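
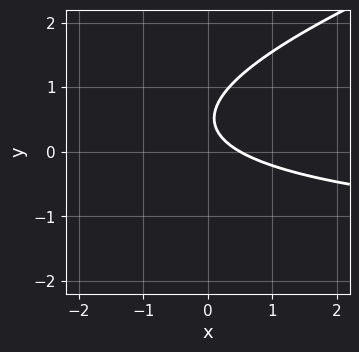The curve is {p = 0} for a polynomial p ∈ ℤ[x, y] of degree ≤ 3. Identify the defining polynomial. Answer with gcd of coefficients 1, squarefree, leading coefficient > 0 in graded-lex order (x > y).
First, the degree is 2 — the shape is more complex than any degree-1 curve.
Next, observable constraints: no y-intercept at any integer in the box.
Finally, fitting integer coefficients to these (and the overall shape) gives p.

x*y - 3*y^2 + 2*x + 3*y - 1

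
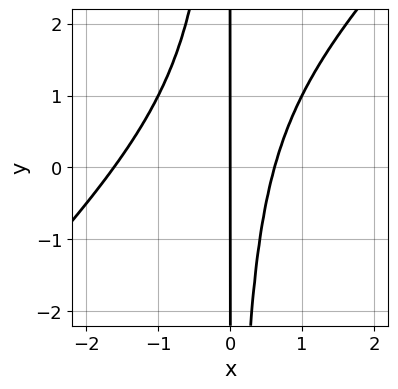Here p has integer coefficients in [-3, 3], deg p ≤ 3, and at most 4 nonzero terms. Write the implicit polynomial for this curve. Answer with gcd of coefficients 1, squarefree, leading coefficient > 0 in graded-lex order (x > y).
1. The degree is 3 — a generic line meets the curve in up to 3 points.
2. Observable constraints: it meets the x-axis at x = 0 (among the integer gridlines); the visible y-axis segment lies entirely on the curve.
3. Together with the visible shape, these determine p as stated.

x^3 - x^2*y + x^2 - x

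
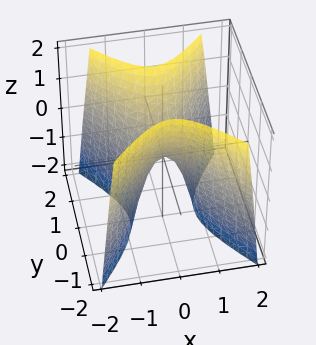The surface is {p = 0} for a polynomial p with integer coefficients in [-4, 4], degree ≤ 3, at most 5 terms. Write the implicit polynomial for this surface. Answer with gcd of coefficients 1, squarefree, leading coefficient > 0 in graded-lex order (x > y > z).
The degree is 2 — a hyperbolic paraboloid; a quadric.
Symmetries: it's symmetric under y → −y, forcing even powers of y; mirror symmetry x ↦ −x ⇒ only even powers of x.
From the axis intercepts and sections: one y-axis crossing is at y = 0; one x-axis crossing is at x = 0; it crosses the z-axis at the gridline z = 0.
These observations pin down the coefficients.

3*x^2 - 2*y^2 + z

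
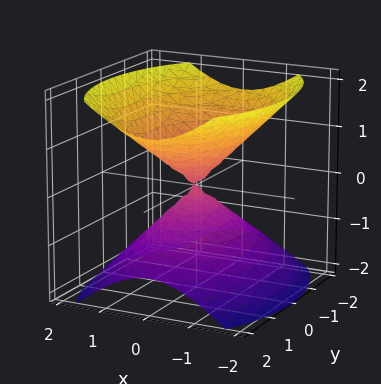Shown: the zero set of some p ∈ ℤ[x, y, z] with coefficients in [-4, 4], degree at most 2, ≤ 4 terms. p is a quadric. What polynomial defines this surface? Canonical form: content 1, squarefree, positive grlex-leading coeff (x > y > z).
1. There are 2 components. They look like related sheets of one shape, so recover p as a whole.
2. deg p = 2. A double cone through the origin; a quadric.
3. Symmetries: the x ↦ −x reflection is a symmetry, so x appears only in even powers; the z ↦ −z reflection is a symmetry, so z appears only in even powers; it's symmetric under y → −y, forcing even powers of y.
4. Observable constraints: one y-axis crossing is at y = 0; it meets the z-axis at z = 0 (among the integer gridlines).
5. Fitting integer coefficients to these (and the overall shape) gives p.

2*x^2 + y^2 - 2*z^2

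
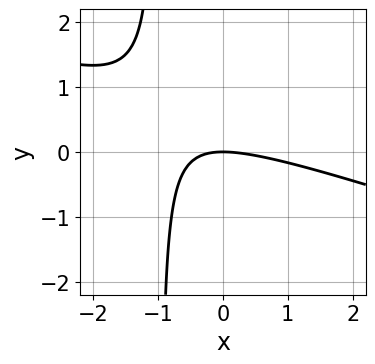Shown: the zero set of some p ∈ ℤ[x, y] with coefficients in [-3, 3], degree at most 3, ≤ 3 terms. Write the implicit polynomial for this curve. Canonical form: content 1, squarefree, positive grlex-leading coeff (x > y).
First, deg p = 2.
Next, reading off the gridlines: it meets the y-axis at y = 0 (among the integer gridlines); it meets the x-axis at x = 0 (among the integer gridlines).
Finally, putting this together gives p.

x^2 + 3*x*y + 3*y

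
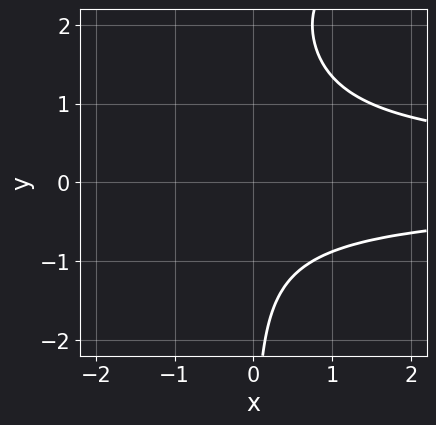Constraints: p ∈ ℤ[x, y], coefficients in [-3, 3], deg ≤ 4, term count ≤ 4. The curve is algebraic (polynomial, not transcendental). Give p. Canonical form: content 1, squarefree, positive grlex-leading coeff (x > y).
x*y^3 - 3*x*y^2 + 3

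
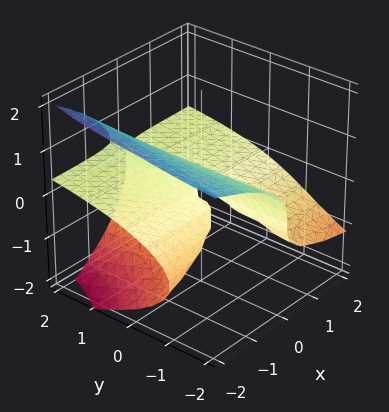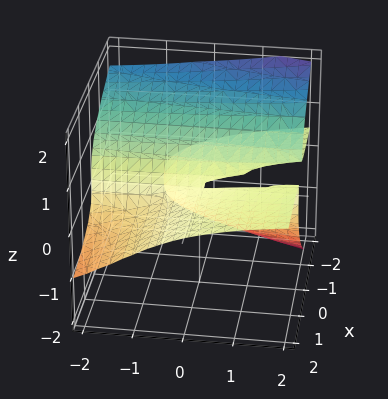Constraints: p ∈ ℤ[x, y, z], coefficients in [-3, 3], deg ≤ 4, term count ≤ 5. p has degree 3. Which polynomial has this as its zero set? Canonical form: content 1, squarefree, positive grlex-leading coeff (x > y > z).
x*y*z + 2*z^3 - x*y + 3*x*z

1. The degree is 3 — a generic line meets the surface in up to 3 points.
2. Observable constraints: the visible y-axis segment lies entirely on the surface; one z-axis crossing is at z = 0; every point of the x-axis in the box is on the surface.
3. Matching integer coefficients to the picture gives p.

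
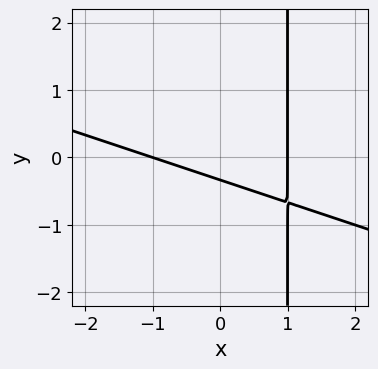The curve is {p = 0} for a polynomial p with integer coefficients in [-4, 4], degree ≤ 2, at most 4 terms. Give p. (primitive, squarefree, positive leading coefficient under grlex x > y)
x^2 + 3*x*y - 3*y - 1

deg p = 2.
Checking where it meets the axes: among the integer gridlines, it crosses the x-axis at x ∈ {-1, 1}.
Matching integer coefficients to the picture gives p.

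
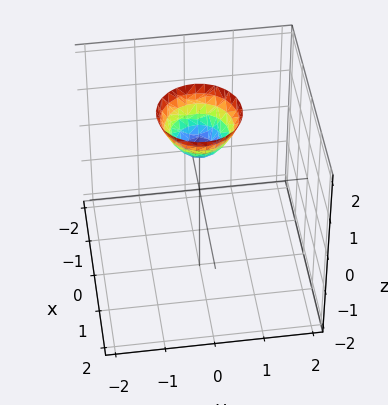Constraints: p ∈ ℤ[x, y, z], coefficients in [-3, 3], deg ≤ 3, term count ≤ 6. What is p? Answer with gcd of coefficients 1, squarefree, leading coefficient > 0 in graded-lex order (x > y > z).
(a) Degree: a generic line meets the surface in up to 2 points, so deg p = 2.
(b) Symmetries: rotational symmetry about the z-axis ⇒ p depends on x, y only through x² + y².
(c) From the visible intercepts: a circular section at z = 2 has radius between 0 and 1; it meets the z-axis at z = 1 (among the integer gridlines).
(d) Matching integer coefficients to the picture gives p.

3*x^2 + 3*y^2 - 2*z + 2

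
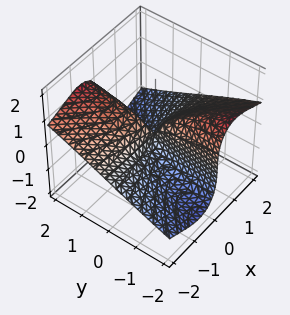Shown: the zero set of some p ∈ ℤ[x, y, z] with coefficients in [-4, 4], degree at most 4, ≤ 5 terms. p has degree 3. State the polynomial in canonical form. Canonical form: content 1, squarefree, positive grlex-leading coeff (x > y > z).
The degree is 3 — a generic line meets the surface in up to 3 points.
From the visible intercepts: every point of the y-axis in the box is on the surface; every point of the x-axis in the box is on the surface.
Matching integer coefficients to the picture gives p.

3*x^2*z + z^3 + 3*x*y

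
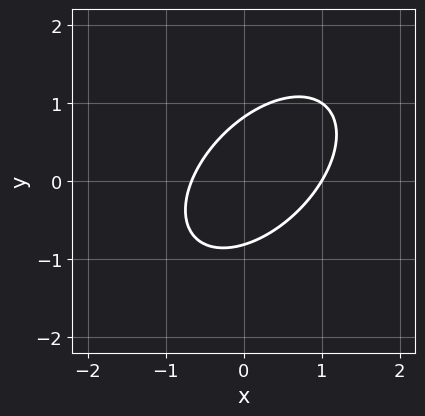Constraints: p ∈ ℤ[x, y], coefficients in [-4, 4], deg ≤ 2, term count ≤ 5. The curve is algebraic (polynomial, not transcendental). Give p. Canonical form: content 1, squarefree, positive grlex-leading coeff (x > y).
(a) The degree is 2 — the shape is more complex than any degree-1 curve.
(b) Checking where it meets the axes: it crosses the x-axis at the gridline x = 1.
(c) Fitting integer coefficients to these (and the overall shape) gives p.

3*x^2 - 3*x*y + 3*y^2 - x - 2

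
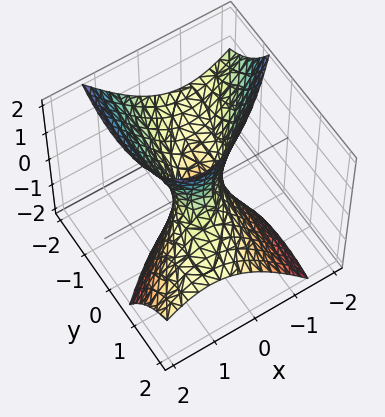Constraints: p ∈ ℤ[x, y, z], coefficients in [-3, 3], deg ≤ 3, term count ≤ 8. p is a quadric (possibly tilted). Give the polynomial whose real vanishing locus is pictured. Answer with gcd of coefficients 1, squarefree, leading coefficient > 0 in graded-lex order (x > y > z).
3*x^2 - 3*x*y + y^2 + 3*y*z - z^2 - 1

1. deg p = 2. The shape is more complex than any degree-1 surface.
2. From the axis intercepts and sections: it misses every integer gridline on the z-axis; among the integer gridlines, it crosses the y-axis at y ∈ {-1, 1}.
3. Putting this together gives p.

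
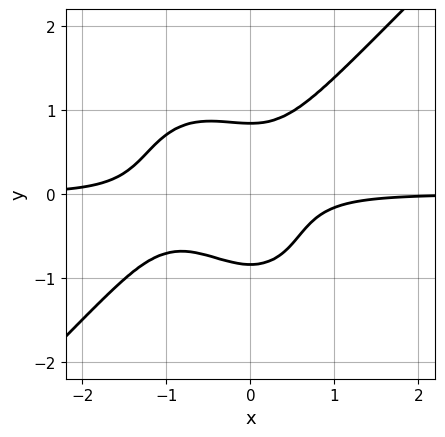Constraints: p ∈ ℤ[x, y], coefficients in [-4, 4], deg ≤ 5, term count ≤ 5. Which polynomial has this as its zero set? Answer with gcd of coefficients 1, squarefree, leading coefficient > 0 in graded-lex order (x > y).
3*x^3*y - x^2*y^2 - 2*y^4 + 3*x^2*y + 1

First, deg p = 4.
Then, reading off the gridlines: no x-intercept at any integer in the box.
Finally, matching integer coefficients to the picture gives p.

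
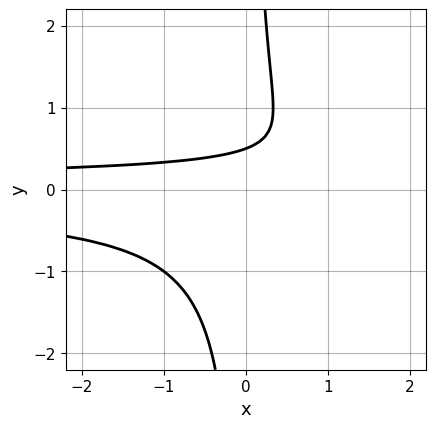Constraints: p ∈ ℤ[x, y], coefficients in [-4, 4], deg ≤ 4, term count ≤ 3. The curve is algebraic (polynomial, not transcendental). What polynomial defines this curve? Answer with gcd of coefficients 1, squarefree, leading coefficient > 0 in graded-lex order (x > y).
The degree is 3 — the shape is more complex than any degree-2 curve.
Observable constraints: it misses every integer gridline on the x-axis.
Fitting integer coefficients to these (and the overall shape) gives p.

3*x*y^2 - 2*y + 1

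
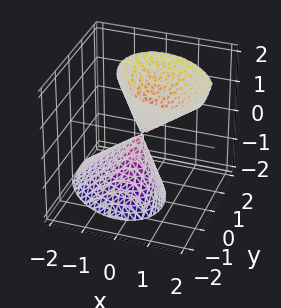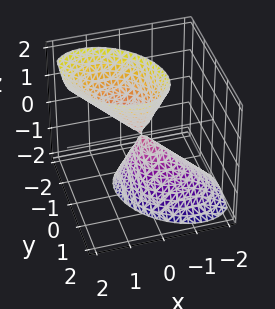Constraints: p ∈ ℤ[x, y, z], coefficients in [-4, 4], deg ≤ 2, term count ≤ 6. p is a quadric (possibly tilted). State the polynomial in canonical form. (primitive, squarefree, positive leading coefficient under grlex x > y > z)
3*x^2 + 2*x*y - 2*x*z + 3*y^2 - z^2

There are 2 components. They look like related sheets of one shape, so recover p as a whole.
The degree is 2 — the shape is more complex than any degree-1 surface.
Reading off the gridlines: it meets the x-axis at x = 0 (among the integer gridlines); it meets the y-axis at y = 0 (among the integer gridlines).
The integer polynomial consistent with all of this is the stated p.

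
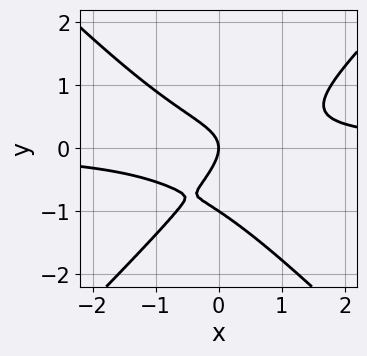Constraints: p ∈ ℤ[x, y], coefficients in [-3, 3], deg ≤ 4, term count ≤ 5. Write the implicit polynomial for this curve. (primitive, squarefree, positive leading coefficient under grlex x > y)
The degree is 3 — no degree-2 curve has this shape.
Reading off the gridlines: one x-axis crossing is at x = 0; among the integer gridlines, it crosses the y-axis at y ∈ {-1, 0}.
Fitting integer coefficients to these (and the overall shape) gives p.

3*x^2*y - 3*y^3 - 3*y^2 - 2*x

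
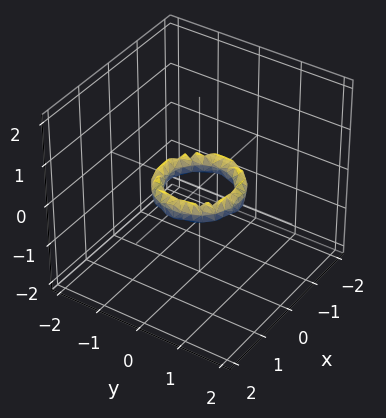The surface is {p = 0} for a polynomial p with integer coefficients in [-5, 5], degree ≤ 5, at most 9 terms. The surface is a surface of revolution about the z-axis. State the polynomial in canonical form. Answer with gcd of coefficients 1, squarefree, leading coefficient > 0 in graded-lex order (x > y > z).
1. Degree: the shape is more complex than any degree-3 surface, so deg p = 4.
2. Symmetry: every cross-section ⟂ z is a circle, so x, y appear only via x² + y².
3. Reading off the gridlines: the x-axis gridline crossings are at x ∈ {-1, 1}; a circular section at z = 0 has radius between 0 and 1; among the integer gridlines, it crosses the y-axis at y ∈ {-1, 1}.
4. These observations pin down the coefficients.

2*x^4 + 4*x^2*y^2 + 2*y^4 - 3*x^2 - 3*y^2 + 2*z^2 + 1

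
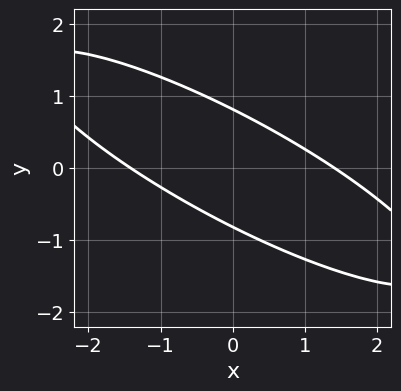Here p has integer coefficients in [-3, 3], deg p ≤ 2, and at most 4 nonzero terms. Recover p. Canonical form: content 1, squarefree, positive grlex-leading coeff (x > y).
(a) The degree is 2 — a generic line meets the curve in up to 2 points.
(b) Putting this together gives p.

x^2 + 3*x*y + 3*y^2 - 2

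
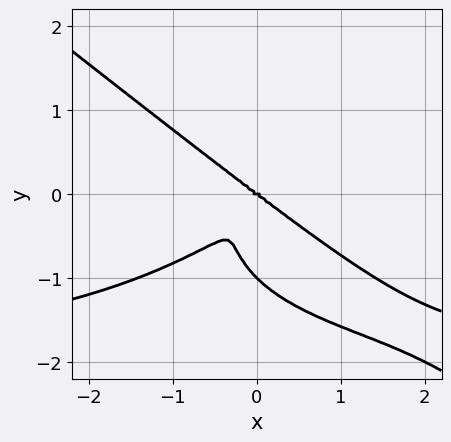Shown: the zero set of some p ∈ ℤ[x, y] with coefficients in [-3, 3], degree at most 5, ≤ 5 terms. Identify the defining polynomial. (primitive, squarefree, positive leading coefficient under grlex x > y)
x^3*y + 2*y^4 + 2*x^3 - 2*x*y^2 + 2*y^3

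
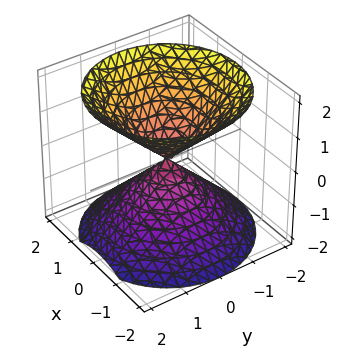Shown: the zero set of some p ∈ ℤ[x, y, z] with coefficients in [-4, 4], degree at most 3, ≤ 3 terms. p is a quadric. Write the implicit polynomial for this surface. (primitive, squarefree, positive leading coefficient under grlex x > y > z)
x^2 + y^2 - z^2

1. There are 2 components.
2. The degree is 2 — two nappes meeting at a single point; a quadric.
3. Symmetries: mirror symmetry z ↦ −z ⇒ only even powers of z; every cross-section ⟂ z is a circle, so x, y appear only via x² + y².
4. From the visible intercepts: it meets the y-axis at y = 0 (among the integer gridlines); one z-axis crossing is at z = 0; it meets the x-axis at x = 0 (among the integer gridlines).
5. Putting this together gives p.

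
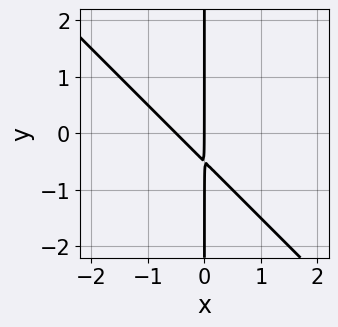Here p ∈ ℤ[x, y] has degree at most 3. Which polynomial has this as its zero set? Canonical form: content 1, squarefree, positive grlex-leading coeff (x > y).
The degree is 2 — the shape is more complex than any degree-1 curve.
Reading off the gridlines: one x-axis crossing is at x = 0; the visible y-axis segment lies entirely on the curve.
Together with the visible shape, these determine p as stated.

2*x^2 + 2*x*y + x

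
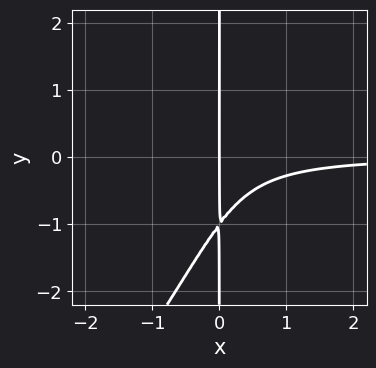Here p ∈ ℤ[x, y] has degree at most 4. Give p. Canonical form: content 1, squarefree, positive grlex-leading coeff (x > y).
x^3*y - 2*x^2*y^2 + x*y^3 + 2*x^2*y + x

1. deg p = 4. The shape is more complex than any degree-3 curve.
2. Reading off the gridlines: every point of the y-axis in the box is on the curve; one x-axis crossing is at x = 0.
3. Fitting integer coefficients to these (and the overall shape) gives p.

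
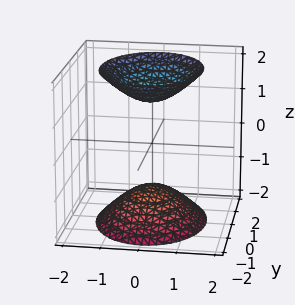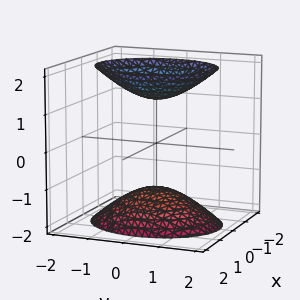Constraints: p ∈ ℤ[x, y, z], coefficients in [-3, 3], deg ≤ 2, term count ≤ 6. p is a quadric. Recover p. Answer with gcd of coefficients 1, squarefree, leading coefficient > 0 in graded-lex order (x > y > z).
3*x^2 + 2*y^2 - 2*z^2 + 3

(a) There are 2 components.
(b) deg p = 2.
(c) Symmetries: it's symmetric under z → −z, forcing even powers of z; it's symmetric under x → −x, forcing even powers of x; mirror symmetry y ↦ −y ⇒ only even powers of y.
(d) Checking where it meets the axes: it misses every integer gridline on the x-axis; no y-intercept at any integer in the box.
(e) Solving for integer coefficients yields p as stated.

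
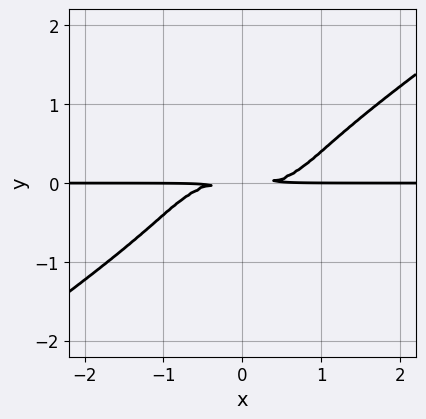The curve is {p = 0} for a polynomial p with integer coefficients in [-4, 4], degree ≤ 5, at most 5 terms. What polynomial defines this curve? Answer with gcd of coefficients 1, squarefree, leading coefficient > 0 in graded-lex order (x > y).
1. deg p = 4. A generic line meets the curve in up to 4 points.
2. Reading off the gridlines: every point of the x-axis in the box is on the curve.
3. Solving for integer coefficients yields p as stated.

x^3*y - 3*y^4 - 2*y^2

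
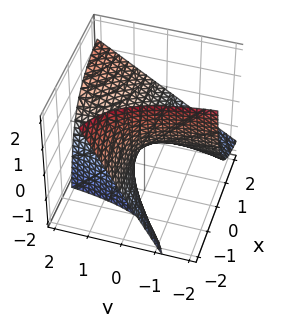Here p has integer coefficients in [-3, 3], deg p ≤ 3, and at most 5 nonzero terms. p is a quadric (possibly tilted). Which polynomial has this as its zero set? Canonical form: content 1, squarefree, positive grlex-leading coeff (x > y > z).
x*y - x*z - z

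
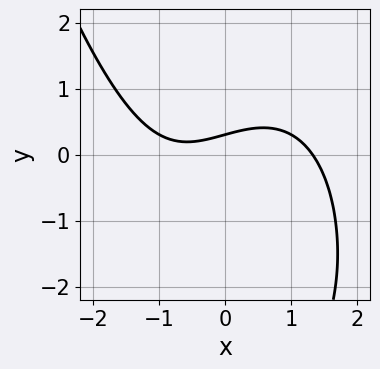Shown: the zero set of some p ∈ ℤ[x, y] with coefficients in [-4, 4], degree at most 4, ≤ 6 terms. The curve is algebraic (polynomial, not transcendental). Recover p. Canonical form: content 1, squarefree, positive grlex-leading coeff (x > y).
x^3 + y^2 - x + 3*y - 1

1. The degree is 3 — no degree-2 curve has this shape.
2. Solving for integer coefficients yields p as stated.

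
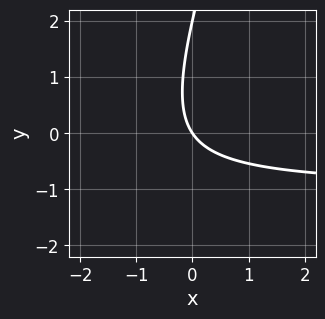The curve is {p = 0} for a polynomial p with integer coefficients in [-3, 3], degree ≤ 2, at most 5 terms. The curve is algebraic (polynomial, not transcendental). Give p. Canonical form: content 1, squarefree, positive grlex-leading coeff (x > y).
Degree: no degree-1 curve has this shape, so deg p = 2.
Reading off the gridlines: among the integer gridlines, it crosses the y-axis at y ∈ {0, 2}; it crosses the x-axis at the gridline x = 0.
These observations pin down the coefficients.

3*x*y - y^2 + 3*x + 2*y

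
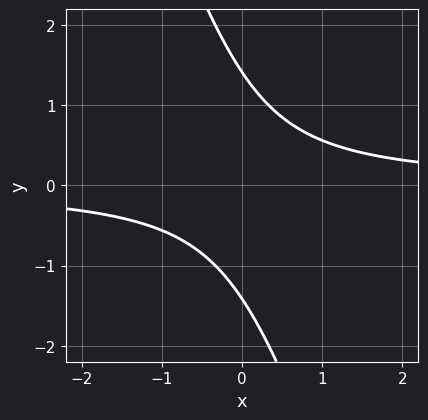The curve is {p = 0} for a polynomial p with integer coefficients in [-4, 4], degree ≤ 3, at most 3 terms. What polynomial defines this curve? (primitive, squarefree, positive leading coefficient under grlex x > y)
3*x*y + y^2 - 2

First, degree: a generic line meets the curve in up to 2 points, so deg p = 2.
Next, from the visible intercepts: the curve avoids every integer x-axis point in the box.
Finally, together with the visible shape, these determine p as stated.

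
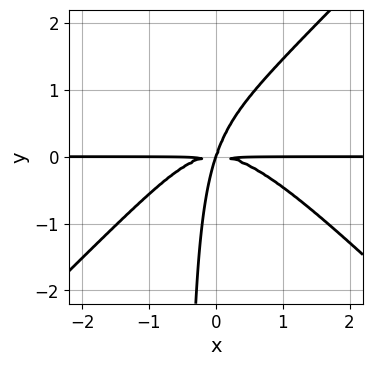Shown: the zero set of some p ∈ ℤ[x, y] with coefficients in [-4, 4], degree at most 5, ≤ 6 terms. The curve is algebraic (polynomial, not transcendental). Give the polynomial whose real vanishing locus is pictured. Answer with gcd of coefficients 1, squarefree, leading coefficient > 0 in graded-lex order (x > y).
(a) deg p = 4. A generic line meets the curve in up to 4 points.
(b) From the axis intercepts and sections: the visible x-axis segment lies entirely on the curve; it meets the y-axis at y = 0 (among the integer gridlines).
(c) Fitting integer coefficients to these (and the overall shape) gives p.

2*x^3*y - 2*x*y^3 + 3*x*y^2 - y^3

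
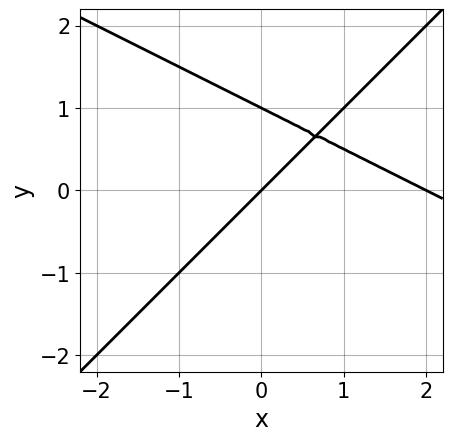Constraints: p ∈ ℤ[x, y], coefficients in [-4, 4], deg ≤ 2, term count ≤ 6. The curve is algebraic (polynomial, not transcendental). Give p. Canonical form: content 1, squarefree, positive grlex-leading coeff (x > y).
x^2 + x*y - 2*y^2 - 2*x + 2*y

Degree: the shape is more complex than any degree-1 curve, so deg p = 2.
From the axis intercepts and sections: among the integer gridlines, it crosses the x-axis at x ∈ {0, 2}; among the integer gridlines, it crosses the y-axis at y ∈ {0, 1}.
Solving for integer coefficients yields p as stated.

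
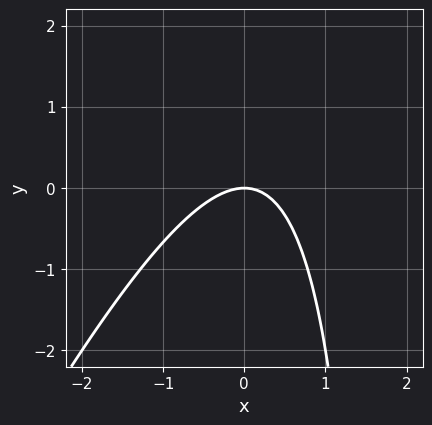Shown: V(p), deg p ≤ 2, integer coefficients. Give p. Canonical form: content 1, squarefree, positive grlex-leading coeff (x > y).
2*x^2 - x*y + 2*y

(a) Degree: a generic line meets the curve in up to 2 points, so deg p = 2.
(b) Against the integer gridlines: it crosses the y-axis at the gridline y = 0; it meets the x-axis at x = 0 (among the integer gridlines).
(c) The integer polynomial consistent with all of this is the stated p.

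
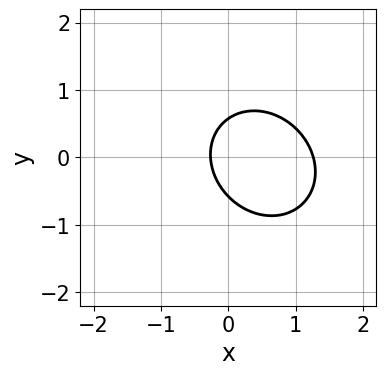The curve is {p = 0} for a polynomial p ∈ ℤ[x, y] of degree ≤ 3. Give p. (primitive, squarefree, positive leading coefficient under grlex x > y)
3*x^2 + x*y + 3*y^2 - 3*x - 1

First, the degree is 2 — a generic line meets the curve in up to 2 points.
Finally, matching integer coefficients to the picture gives p.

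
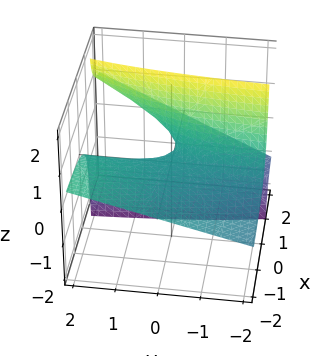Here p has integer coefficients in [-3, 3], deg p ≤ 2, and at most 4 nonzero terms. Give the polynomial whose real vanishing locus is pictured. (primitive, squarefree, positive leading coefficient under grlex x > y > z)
deg p = 2. The shape is more complex than any degree-1 surface.
Against the integer gridlines: every point of the x-axis in the box is on the surface; every point of the y-axis in the box is on the surface.
Solving for integer coefficients yields p as stated.

x*y - 3*x*z + 2*z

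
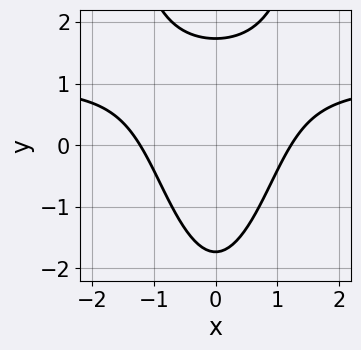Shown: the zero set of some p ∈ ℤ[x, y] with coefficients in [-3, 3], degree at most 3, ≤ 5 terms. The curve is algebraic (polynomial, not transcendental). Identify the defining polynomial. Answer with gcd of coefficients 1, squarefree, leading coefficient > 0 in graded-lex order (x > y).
(a) deg p = 3. A generic line meets the curve in up to 3 points.
(b) Symmetries: mirror symmetry x ↦ −x ⇒ only even powers of x.
(c) Putting this together gives p.

2*x^2*y - 2*x^2 - y^2 + 3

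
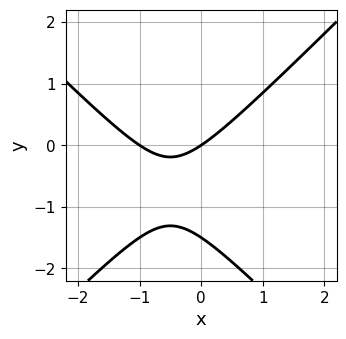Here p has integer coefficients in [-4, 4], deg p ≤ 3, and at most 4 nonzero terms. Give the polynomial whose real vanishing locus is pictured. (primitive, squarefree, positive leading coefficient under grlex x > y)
2*x^2 - 2*y^2 + 2*x - 3*y

First, degree: the shape is more complex than any degree-1 curve, so deg p = 2.
Then, reading off the gridlines: the x-axis gridline crossings are at x ∈ {-1, 0}; it meets the y-axis at y = 0 (among the integer gridlines).
Finally, fitting integer coefficients to these (and the overall shape) gives p.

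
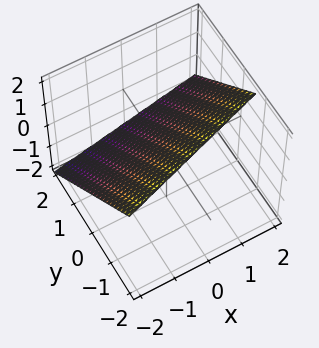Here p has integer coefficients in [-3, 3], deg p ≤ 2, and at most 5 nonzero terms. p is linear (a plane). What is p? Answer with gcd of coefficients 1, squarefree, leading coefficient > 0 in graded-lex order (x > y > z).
x - 3*y - 3*z + 2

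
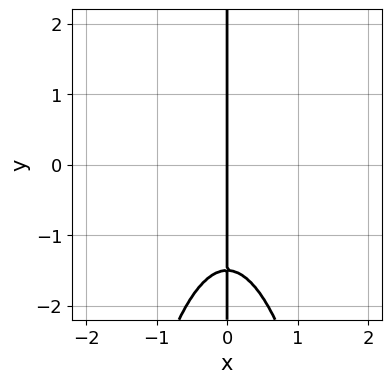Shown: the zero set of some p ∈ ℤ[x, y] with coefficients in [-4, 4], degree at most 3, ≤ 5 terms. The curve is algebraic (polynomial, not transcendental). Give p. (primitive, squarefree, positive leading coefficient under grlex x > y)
3*x^3 + 2*x*y + 3*x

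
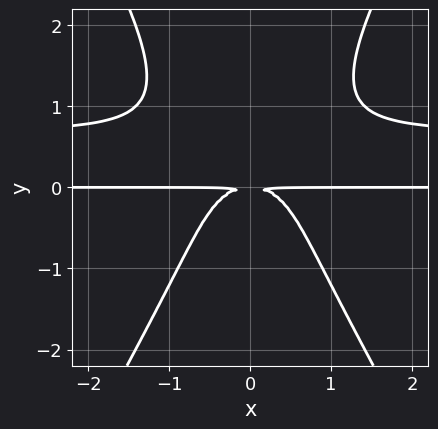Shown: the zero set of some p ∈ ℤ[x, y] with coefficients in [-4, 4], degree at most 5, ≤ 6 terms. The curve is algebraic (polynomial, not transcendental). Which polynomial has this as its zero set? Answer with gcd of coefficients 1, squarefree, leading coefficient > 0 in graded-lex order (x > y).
3*x^2*y^2 - y^4 - 2*x^2*y + y^3 - 2*y^2

(a) The degree is 4 — the shape is more complex than any degree-3 curve.
(b) Symmetries: it's symmetric under x → −x, forcing even powers of x.
(c) Checking where it meets the axes: every point of the x-axis in the box is on the curve.
(d) Matching integer coefficients to the picture gives p.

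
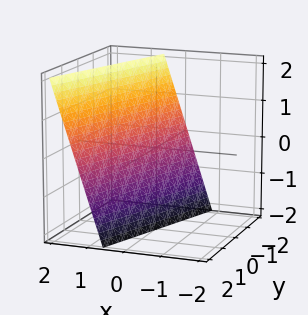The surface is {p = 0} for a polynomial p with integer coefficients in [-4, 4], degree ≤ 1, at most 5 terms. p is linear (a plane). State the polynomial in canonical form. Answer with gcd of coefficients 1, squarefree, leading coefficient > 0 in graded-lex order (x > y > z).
3*x - y - z - 2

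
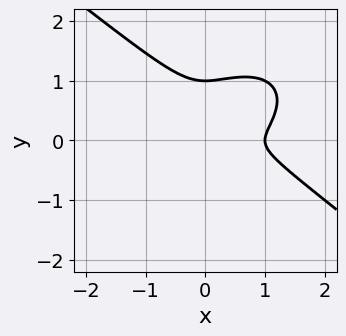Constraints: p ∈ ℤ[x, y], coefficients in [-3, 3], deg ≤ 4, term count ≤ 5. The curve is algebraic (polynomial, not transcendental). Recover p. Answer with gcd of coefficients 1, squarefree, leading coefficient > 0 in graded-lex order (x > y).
x^3 + 2*y^3 - x^2 - 2*y^2

The degree is 3 — a generic line meets the curve in up to 3 points.
From the visible intercepts: it crosses the y-axis at the gridline y = 1; it meets the x-axis at x = 1 (among the integer gridlines).
Putting this together gives p.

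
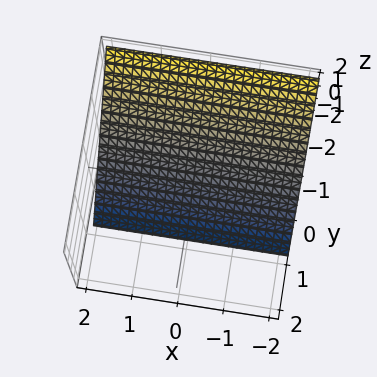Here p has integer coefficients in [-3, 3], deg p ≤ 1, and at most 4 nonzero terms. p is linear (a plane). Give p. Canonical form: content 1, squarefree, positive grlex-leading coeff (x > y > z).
First, degree: the surface is flat (a plane), so deg p = 1.
Next, against the integer gridlines: the surface avoids every integer x-axis point in the box; it meets the z-axis at z = -1 (among the integer gridlines).
Finally, solving for integer coefficients yields p as stated.

3*y + 2*z + 2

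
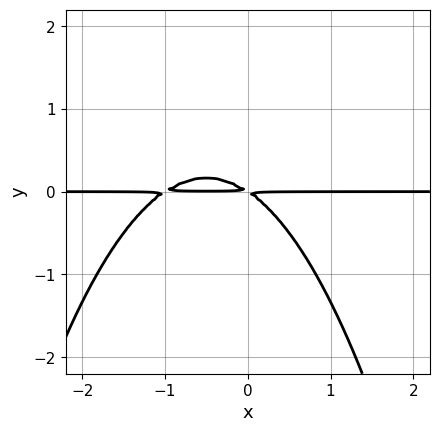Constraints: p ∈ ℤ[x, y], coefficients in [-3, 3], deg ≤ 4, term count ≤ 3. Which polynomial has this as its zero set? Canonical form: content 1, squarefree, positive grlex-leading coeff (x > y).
2*x^2*y + 2*x*y + 3*y^2

The degree is 3 — the shape is more complex than any degree-2 curve.
Checking where it meets the axes: the visible x-axis segment lies entirely on the curve.
The integer polynomial consistent with all of this is the stated p.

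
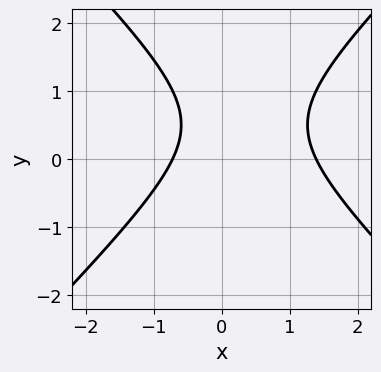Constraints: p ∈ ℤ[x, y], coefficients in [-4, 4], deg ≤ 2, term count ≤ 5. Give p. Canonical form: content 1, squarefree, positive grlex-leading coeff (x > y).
(a) The degree is 2 — the shape is more complex than any degree-1 curve.
(b) From the visible intercepts: it misses every integer gridline on the y-axis.
(c) The integer polynomial consistent with all of this is the stated p.

3*x^2 - 3*y^2 - 2*x + 3*y - 3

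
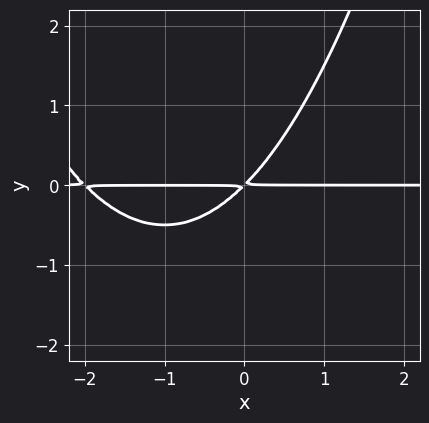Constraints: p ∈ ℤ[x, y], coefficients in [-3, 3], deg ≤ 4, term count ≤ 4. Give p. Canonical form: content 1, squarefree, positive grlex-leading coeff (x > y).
x^2*y + 2*x*y - 2*y^2

1. The degree is 3 — the shape is more complex than any degree-2 curve.
2. From the axis intercepts and sections: the visible x-axis segment lies entirely on the curve.
3. Putting this together gives p.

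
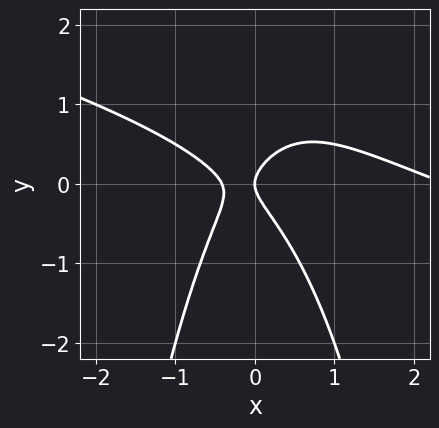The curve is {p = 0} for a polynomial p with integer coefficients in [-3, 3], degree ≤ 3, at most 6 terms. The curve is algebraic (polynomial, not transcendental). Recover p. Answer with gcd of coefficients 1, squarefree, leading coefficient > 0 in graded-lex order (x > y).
1. The degree is 3 — no degree-2 curve has this shape.
2. Against the integer gridlines: it meets the y-axis at y = 0 (among the integer gridlines); it meets the x-axis at x = 0 (among the integer gridlines).
3. Fitting integer coefficients to these (and the overall shape) gives p.

x^3 + 3*x^2*y - 2*x^2 + 2*y^2 - x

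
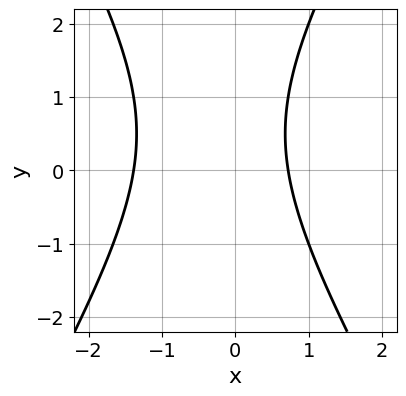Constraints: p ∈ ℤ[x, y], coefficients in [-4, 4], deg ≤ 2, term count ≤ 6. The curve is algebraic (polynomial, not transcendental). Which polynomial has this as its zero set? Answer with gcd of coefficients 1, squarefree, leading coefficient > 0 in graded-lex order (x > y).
deg p = 2. The shape is more complex than any degree-1 curve.
From the axis intercepts and sections: the curve avoids every integer y-axis point in the box.
Together with the visible shape, these determine p as stated.

3*x^2 - y^2 + 2*x + y - 3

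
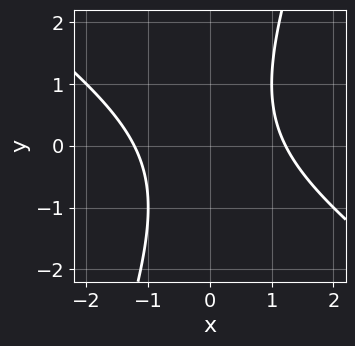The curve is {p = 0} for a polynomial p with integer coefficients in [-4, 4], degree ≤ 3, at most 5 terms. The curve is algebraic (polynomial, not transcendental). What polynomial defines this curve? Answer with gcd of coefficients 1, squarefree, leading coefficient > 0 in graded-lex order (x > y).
Degree: no degree-1 curve has this shape, so deg p = 2.
From the visible intercepts: no y-intercept at any integer in the box.
Matching integer coefficients to the picture gives p.

2*x^2 + 2*x*y - y^2 - 3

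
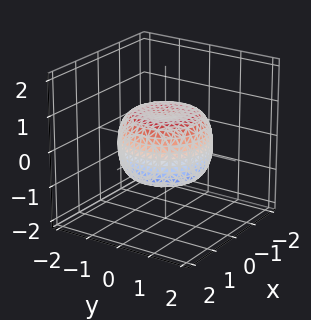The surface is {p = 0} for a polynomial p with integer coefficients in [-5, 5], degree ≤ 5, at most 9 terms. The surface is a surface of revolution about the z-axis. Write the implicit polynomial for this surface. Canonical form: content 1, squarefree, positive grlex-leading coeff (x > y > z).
2*x^4 + 4*x^2*y^2 + 2*y^4 - 2*x^2 - 2*y^2 + 3*z^2 - 2

First, the degree is 4 — no degree-3 surface has this shape.
Next, symmetries: the z-axis is an axis of rotation, so x and y enter only as x² + y².
Next, from the visible intercepts: a circular section at z = 0 has radius between 1 and 2.
Finally, the integer polynomial consistent with all of this is the stated p.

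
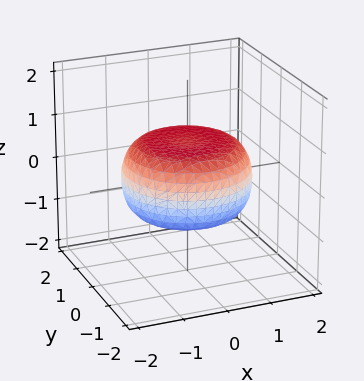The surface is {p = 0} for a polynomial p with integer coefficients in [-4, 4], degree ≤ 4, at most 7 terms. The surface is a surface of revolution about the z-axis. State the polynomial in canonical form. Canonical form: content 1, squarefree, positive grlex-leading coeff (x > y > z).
x^4 + 2*x^2*y^2 + y^4 - x^2 - y^2 + 3*z^2 - 2

First, the degree is 4 — no degree-3 surface has this shape.
Next, by symmetry, the z-axis is an axis of rotation, so x and y enter only as x² + y².
Then, checking where it meets the axes: a circular section at z = 0 has radius between 1 and 2.
Finally, assembling these constraints gives the stated polynomial.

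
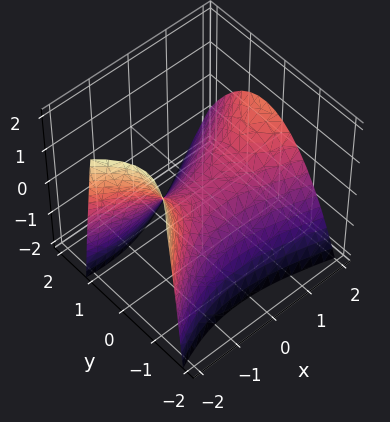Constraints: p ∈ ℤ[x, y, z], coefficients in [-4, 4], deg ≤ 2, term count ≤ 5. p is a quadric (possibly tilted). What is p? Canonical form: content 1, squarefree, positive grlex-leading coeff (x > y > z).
x^2 + x*y - x*z - 3*y^2 - 3*z

1. The degree is 2 — no degree-1 surface has this shape.
2. Reading off the gridlines: one y-axis crossing is at y = 0; one z-axis crossing is at z = 0; it crosses the x-axis at the gridline x = 0.
3. These observations pin down the coefficients.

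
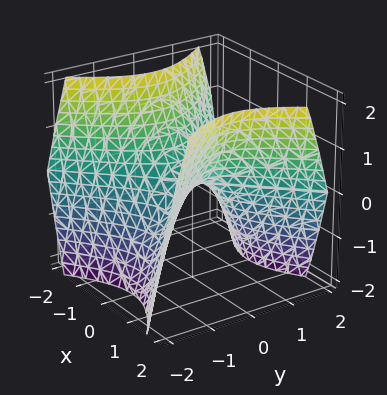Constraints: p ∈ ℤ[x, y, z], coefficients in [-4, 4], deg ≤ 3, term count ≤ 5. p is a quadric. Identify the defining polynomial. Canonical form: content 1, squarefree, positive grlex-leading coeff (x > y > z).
x^2 - y^2 - z

(a) Degree: a hyperbolic paraboloid; a quadric, so deg p = 2.
(b) Symmetries: mirror symmetry y ↦ −y ⇒ only even powers of y; mirror symmetry x ↦ −x ⇒ only even powers of x.
(c) Observable constraints: one z-axis crossing is at z = 0; one x-axis crossing is at x = 0; it meets the y-axis at y = 0 (among the integer gridlines).
(d) Fitting integer coefficients to these (and the overall shape) gives p.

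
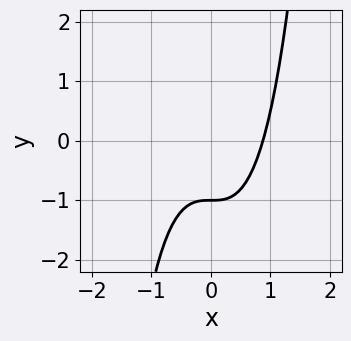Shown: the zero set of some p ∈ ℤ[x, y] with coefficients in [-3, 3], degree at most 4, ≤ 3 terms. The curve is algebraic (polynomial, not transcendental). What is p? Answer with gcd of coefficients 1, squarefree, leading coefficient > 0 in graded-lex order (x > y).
deg p = 3.
From the visible intercepts: one y-axis crossing is at y = -1.
Solving for integer coefficients yields p as stated.

3*x^3 - 2*y - 2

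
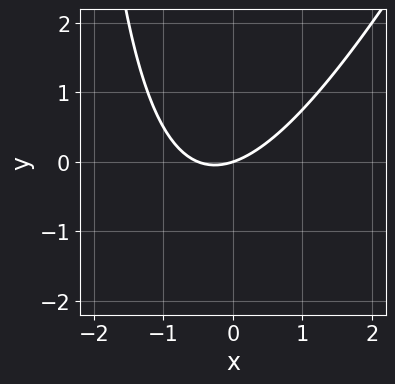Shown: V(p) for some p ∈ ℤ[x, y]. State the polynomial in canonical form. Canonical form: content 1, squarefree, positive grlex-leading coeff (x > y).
2*x^2 - x*y + x - 3*y

First, deg p = 2.
Then, from the visible intercepts: it crosses the x-axis at the gridline x = 0; one y-axis crossing is at y = 0.
Finally, these observations pin down the coefficients.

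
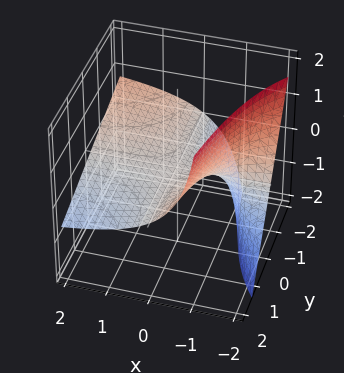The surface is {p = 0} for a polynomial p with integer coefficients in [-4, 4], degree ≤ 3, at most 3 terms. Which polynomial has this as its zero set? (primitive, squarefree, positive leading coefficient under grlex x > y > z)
1. deg p = 2.
2. Against the integer gridlines: the visible y-axis segment lies entirely on the surface; one z-axis crossing is at z = 0.
3. Assembling these constraints gives the stated polynomial.

x*y + 2*x*z + 3*z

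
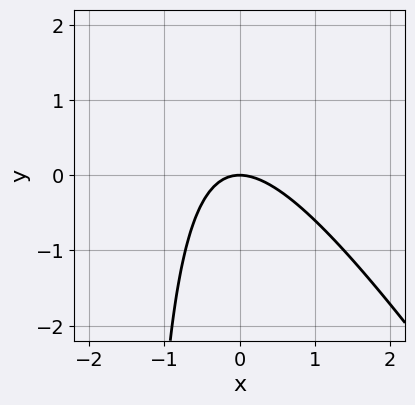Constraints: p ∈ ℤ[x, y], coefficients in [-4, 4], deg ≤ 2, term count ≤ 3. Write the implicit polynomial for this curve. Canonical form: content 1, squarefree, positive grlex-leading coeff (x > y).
3*x^2 + 2*x*y + 3*y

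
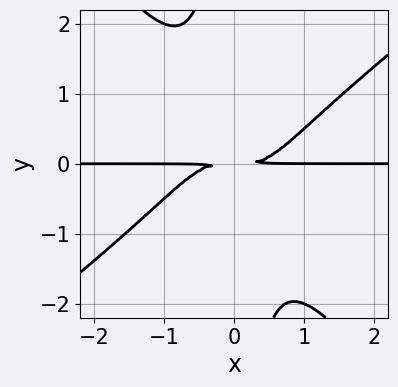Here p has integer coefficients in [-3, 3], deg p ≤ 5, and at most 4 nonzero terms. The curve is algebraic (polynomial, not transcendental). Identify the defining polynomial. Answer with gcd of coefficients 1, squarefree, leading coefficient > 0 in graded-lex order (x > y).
(a) deg p = 4. No degree-3 curve has this shape.
(b) From the axis intercepts and sections: every point of the x-axis in the box is on the curve.
(c) These observations pin down the coefficients.

2*x^3*y - x^2*y^2 - 2*x*y^3 - 2*y^2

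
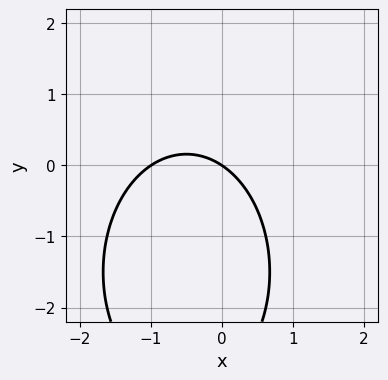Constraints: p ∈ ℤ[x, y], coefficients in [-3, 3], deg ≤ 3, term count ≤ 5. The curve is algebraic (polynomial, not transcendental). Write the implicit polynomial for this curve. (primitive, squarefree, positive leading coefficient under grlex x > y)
First, the degree is 2 — no degree-1 curve has this shape.
Then, reading off the gridlines: it crosses the y-axis at the gridline y = 0; among the integer gridlines, it crosses the x-axis at x ∈ {-1, 0}.
Finally, solving for integer coefficients yields p as stated.

2*x^2 + y^2 + 2*x + 3*y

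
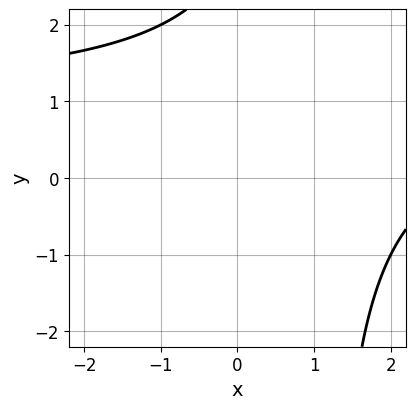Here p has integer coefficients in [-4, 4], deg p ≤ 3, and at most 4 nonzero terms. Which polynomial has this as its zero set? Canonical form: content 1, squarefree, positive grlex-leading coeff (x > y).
x*y - x - y + 3

First, the degree is 2 — the shape is more complex than any degree-1 curve.
Then, reading off the gridlines: no x-intercept at any integer in the box; no y-intercept at any integer in the box.
Finally, the integer polynomial consistent with all of this is the stated p.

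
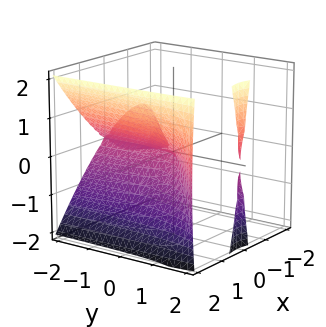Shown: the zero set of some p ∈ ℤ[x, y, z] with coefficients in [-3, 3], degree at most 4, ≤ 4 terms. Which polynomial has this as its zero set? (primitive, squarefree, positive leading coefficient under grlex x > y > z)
The picture has 4 separate pieces.
The degree is 3 — the shape is more complex than any degree-2 surface.
Checking where it meets the axes: it crosses the x-axis at the gridline x = 0; every point of the y-axis in the box is on the surface; one z-axis crossing is at z = 0.
Fitting integer coefficients to these (and the overall shape) gives p.

x^3 - x^2*y + y*z^2 - 2*z^2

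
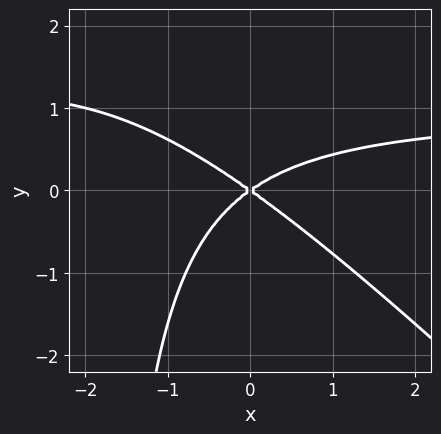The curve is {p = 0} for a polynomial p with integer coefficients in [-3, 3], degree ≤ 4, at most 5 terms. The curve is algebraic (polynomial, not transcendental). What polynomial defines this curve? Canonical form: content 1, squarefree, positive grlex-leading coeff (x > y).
x^2*y + x*y^2 - x^2 + 2*y^2

(a) Degree: the shape is more complex than any degree-2 curve, so deg p = 3.
(b) Reading off the gridlines: it crosses the x-axis at the gridline x = 0; one y-axis crossing is at y = 0.
(c) Solving for integer coefficients yields p as stated.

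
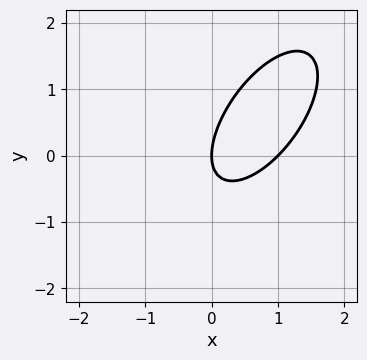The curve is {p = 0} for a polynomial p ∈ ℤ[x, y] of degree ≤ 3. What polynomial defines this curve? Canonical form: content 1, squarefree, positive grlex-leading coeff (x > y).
deg p = 2. The shape is more complex than any degree-1 curve.
Checking where it meets the axes: the x-axis gridline crossings are at x ∈ {0, 1}; it crosses the y-axis at the gridline y = 0.
Assembling these constraints gives the stated polynomial.

3*x^2 - 3*x*y + 2*y^2 - 3*x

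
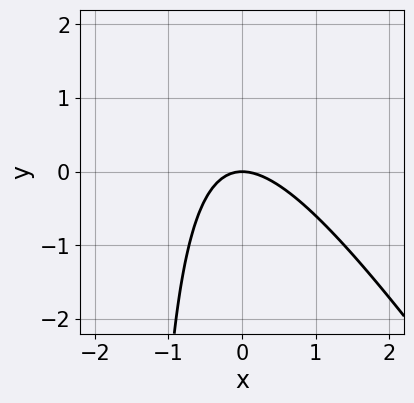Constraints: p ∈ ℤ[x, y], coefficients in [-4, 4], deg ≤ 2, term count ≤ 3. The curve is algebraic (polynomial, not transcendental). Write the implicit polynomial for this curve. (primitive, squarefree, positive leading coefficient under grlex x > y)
(a) The degree is 2 — a generic line meets the curve in up to 2 points.
(b) From the axis intercepts and sections: it crosses the x-axis at the gridline x = 0; one y-axis crossing is at y = 0.
(c) Fitting integer coefficients to these (and the overall shape) gives p.

3*x^2 + 2*x*y + 3*y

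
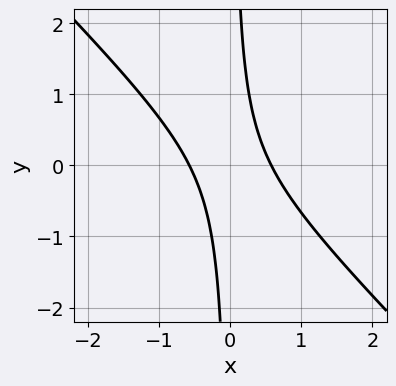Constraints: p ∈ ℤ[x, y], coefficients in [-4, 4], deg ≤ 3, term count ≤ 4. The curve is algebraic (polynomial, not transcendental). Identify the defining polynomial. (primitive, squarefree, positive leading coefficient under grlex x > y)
3*x^2 + 3*x*y - 1

First, deg p = 2. No degree-1 curve has this shape.
Next, against the integer gridlines: the curve avoids every integer y-axis point in the box.
Finally, putting this together gives p.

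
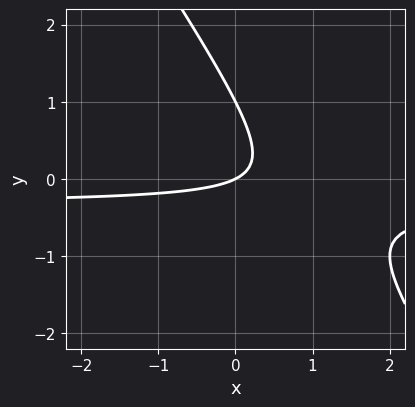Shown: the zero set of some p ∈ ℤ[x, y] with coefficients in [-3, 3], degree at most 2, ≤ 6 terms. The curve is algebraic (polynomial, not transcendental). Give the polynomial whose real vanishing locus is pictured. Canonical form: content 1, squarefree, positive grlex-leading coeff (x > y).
3*x*y + 2*y^2 + x - 2*y

deg p = 2. No degree-1 curve has this shape.
Reading off the gridlines: one x-axis crossing is at x = 0; among the integer gridlines, it crosses the y-axis at y ∈ {0, 1}.
Together with the visible shape, these determine p as stated.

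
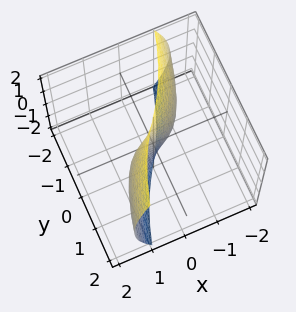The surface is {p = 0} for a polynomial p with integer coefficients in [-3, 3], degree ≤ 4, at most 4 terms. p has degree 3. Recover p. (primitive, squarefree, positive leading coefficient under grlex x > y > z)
2*x^3 + x*z^2 - 3*y

(a) deg p = 3.
(b) Checking where it meets the axes: it crosses the x-axis at the gridline x = 0; it meets the y-axis at y = 0 (among the integer gridlines); every point of the z-axis in the box is on the surface.
(c) Assembling these constraints gives the stated polynomial.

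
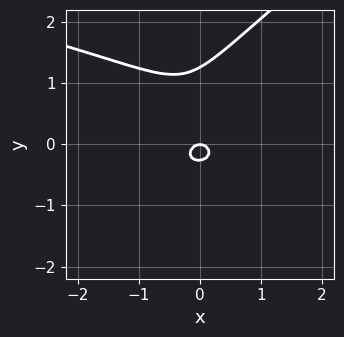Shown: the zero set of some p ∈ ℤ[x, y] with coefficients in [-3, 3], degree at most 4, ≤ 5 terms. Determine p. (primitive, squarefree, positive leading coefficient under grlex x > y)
1. deg p = 3.
2. Checking where it meets the axes: it meets the y-axis at y = 0 (among the integer gridlines); it crosses the x-axis at the gridline x = 0.
3. Matching integer coefficients to the picture gives p.

2*x*y^2 - 3*y^3 + 3*x^2 + 3*y^2 + y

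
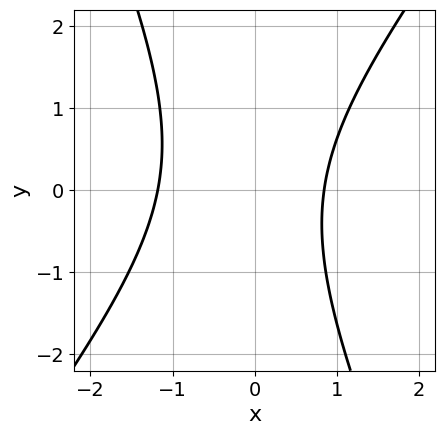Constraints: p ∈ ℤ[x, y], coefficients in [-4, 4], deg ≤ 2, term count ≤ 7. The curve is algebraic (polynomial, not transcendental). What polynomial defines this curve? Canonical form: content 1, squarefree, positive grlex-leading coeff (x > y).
3*x^2 - x*y - y^2 + x - 3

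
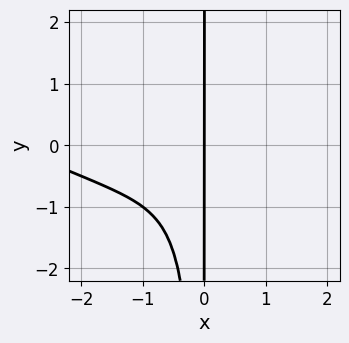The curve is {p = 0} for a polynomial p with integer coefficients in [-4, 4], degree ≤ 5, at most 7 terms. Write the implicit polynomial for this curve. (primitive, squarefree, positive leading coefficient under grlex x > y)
x^4 + 2*x^3*y + 3*x^3 - 2*x^2*y + 2*x

First, deg p = 4. A generic line meets the curve in up to 4 points.
Then, from the axis intercepts and sections: the visible y-axis segment lies entirely on the curve; it crosses the x-axis at the gridline x = 0.
Finally, matching integer coefficients to the picture gives p.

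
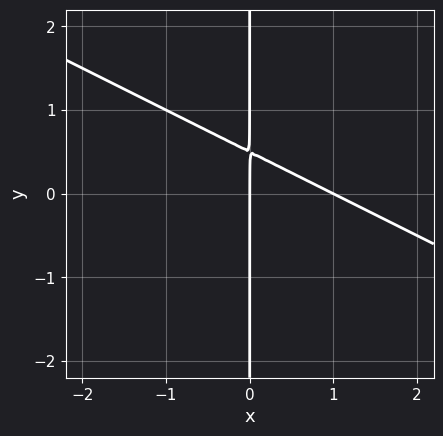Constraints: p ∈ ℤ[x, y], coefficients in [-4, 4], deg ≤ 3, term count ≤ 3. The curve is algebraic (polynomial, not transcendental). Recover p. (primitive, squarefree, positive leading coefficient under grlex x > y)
x^2 + 2*x*y - x

1. deg p = 2. The shape is more complex than any degree-1 curve.
2. Reading off the gridlines: the visible y-axis segment lies entirely on the curve; among the integer gridlines, it crosses the x-axis at x ∈ {0, 1}.
3. These observations pin down the coefficients.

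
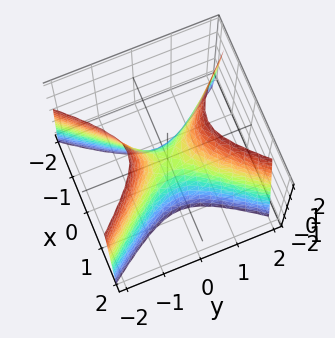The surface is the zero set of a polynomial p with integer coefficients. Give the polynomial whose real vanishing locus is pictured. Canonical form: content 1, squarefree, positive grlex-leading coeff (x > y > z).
deg p = 2. A hyperbolic paraboloid; a quadric.
Symmetries: it's symmetric under y → −y, forcing even powers of y; the x ↦ −x reflection is a symmetry, so x appears only in even powers.
From the visible intercepts: it meets the y-axis at y = 0 (among the integer gridlines); one z-axis crossing is at z = 0.
Putting this together gives p.

3*x^2 - 2*y^2 + z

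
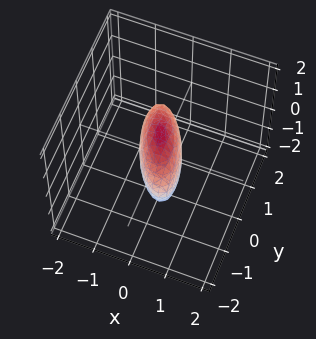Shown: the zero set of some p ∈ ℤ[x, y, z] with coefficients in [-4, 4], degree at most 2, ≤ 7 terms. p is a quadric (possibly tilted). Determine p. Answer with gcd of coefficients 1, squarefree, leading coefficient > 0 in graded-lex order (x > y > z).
First, deg p = 2. The shape is more complex than any degree-1 surface.
Then, against the integer gridlines: among the integer gridlines, it crosses the y-axis at y ∈ {-1, 1}; among the integer gridlines, it crosses the z-axis at z ∈ {-1, 1}.
Finally, putting this together gives p.

3*x^2 + 2*x*y + y^2 + z^2 - 1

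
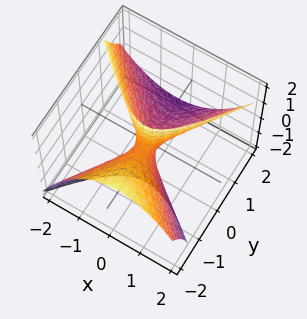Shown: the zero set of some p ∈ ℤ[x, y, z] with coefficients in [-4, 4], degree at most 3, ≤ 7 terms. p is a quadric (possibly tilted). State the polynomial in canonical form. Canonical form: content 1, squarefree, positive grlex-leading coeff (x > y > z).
3*x^2 + x*y - 2*y^2 - 3*y*z - z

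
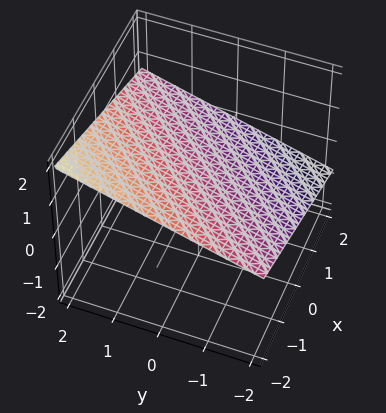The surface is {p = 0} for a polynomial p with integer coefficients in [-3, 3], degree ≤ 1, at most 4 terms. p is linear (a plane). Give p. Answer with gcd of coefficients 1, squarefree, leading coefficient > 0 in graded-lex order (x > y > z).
Degree: the surface is flat (a plane), so deg p = 1.
From the axis intercepts and sections: it crosses the x-axis at the gridline x = 2; it crosses the y-axis at the gridline y = -2.
These observations pin down the coefficients.

x - y + 3*z - 2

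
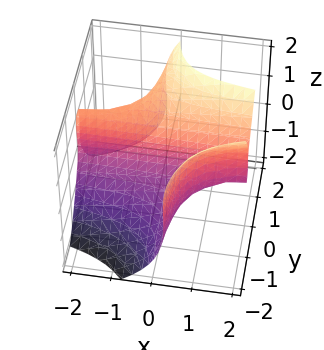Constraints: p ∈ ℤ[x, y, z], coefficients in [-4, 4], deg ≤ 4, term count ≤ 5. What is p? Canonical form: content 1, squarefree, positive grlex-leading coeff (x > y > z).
3*x*y^2 - z^3 + z^2 + 2*y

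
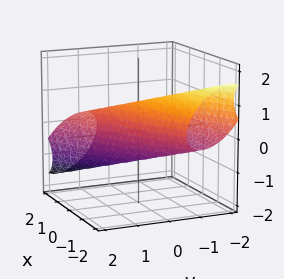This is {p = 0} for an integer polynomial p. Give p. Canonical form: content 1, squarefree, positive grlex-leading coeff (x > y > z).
(a) deg p = 2. No degree-1 surface has this shape.
(b) Matching integer coefficients to the picture gives p.

x^2 - 3*x*y + 3*y^2 + 3*y*z + 3*z^2 - 2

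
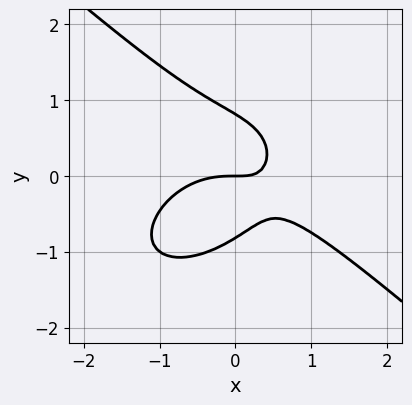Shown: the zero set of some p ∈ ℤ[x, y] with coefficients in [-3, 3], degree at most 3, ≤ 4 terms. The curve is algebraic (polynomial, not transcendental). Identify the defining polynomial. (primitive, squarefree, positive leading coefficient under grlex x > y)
2*x^3 + 3*y^3 + 3*x*y - 2*y

First, deg p = 3. The shape is more complex than any degree-2 curve.
Then, from the axis intercepts and sections: one x-axis crossing is at x = 0; it crosses the y-axis at the gridline y = 0.
Finally, assembling these constraints gives the stated polynomial.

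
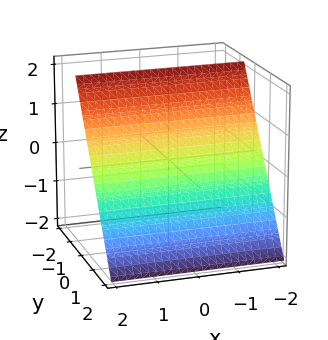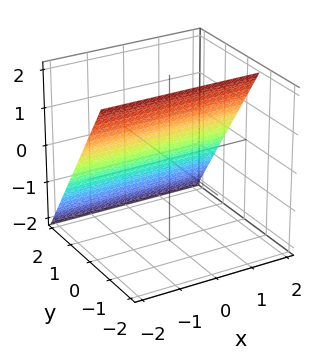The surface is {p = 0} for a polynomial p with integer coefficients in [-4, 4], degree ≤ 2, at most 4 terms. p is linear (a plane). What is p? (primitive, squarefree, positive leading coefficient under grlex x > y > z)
3*y + 2*z - 2

First, degree: every cross-section is a straight line — this is a plane, so deg p = 1.
Then, observable constraints: it crosses the z-axis at the gridline z = 1; no x-intercept at any integer in the box.
Finally, putting this together gives p.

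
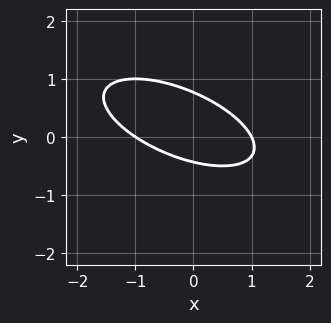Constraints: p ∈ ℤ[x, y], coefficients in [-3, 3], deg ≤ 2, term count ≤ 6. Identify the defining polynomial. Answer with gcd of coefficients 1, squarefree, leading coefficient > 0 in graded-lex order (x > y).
x^2 + 2*x*y + 3*y^2 - y - 1

(a) The degree is 2 — the shape is more complex than any degree-1 curve.
(b) Reading off the gridlines: the x-axis gridline crossings are at x ∈ {-1, 1}.
(c) Solving for integer coefficients yields p as stated.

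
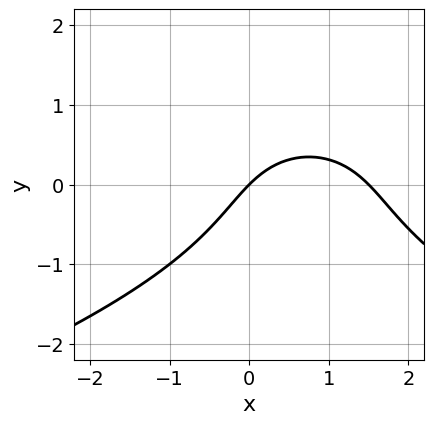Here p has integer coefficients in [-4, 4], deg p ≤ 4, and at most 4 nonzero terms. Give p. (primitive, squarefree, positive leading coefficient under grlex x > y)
2*y^3 + 2*x^2 - 3*x + 3*y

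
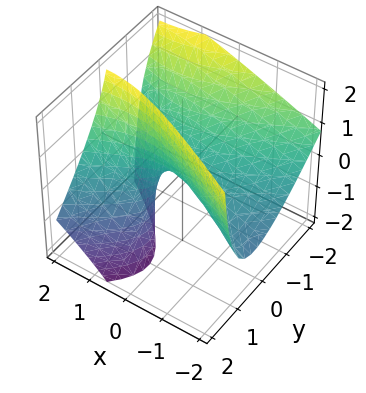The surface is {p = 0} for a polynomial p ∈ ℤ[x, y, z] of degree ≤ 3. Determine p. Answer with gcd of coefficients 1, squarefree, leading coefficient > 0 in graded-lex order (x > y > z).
x^2 - 2*x*z - 3*y^2 - 3*y*z + 2*z

First, the degree is 2 — a generic line meets the surface in up to 2 points.
Next, against the integer gridlines: one x-axis crossing is at x = 0; it crosses the z-axis at the gridline z = 0; one y-axis crossing is at y = 0.
Finally, fitting integer coefficients to these (and the overall shape) gives p.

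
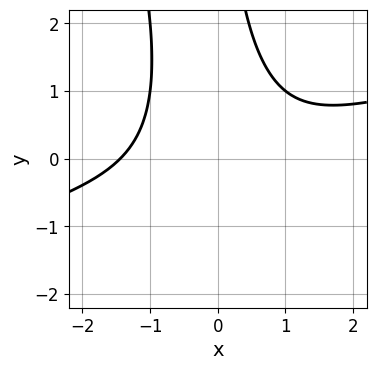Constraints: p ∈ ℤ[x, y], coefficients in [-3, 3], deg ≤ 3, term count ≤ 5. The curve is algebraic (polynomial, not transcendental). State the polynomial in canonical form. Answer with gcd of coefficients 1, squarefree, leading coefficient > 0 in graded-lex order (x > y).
x^3 - 3*x^2*y - x*y^2 + 3

1. Degree: the shape is more complex than any degree-2 curve, so deg p = 3.
2. From the axis intercepts and sections: no y-intercept at any integer in the box.
3. These observations pin down the coefficients.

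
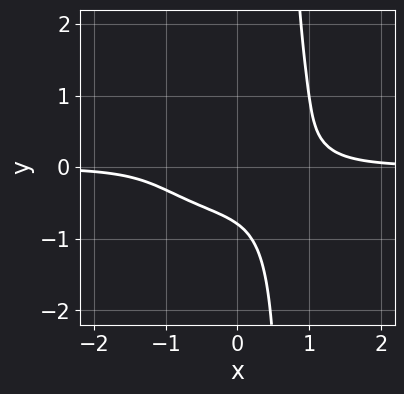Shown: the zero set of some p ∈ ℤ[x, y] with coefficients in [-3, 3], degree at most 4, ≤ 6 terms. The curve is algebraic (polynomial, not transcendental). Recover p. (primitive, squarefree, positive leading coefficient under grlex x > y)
First, deg p = 4. No degree-3 curve has this shape.
Then, against the integer gridlines: the curve avoids every integer x-axis point in the box.
Finally, solving for integer coefficients yields p as stated.

2*x^3*y + 3*x*y^3 - 2*x*y^2 - 2*y^3 - 1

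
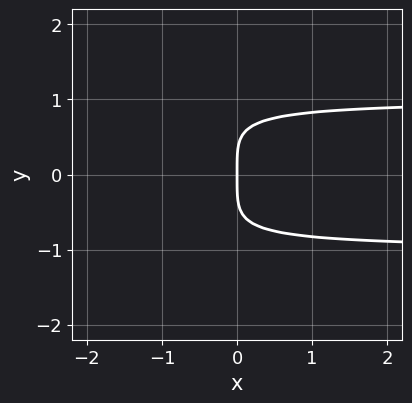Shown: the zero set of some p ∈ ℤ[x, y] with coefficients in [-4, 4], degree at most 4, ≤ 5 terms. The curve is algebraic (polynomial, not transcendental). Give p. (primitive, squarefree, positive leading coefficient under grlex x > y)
deg p = 4. A generic line meets the curve in up to 4 points.
Symmetries: it's symmetric under y → −y, forcing even powers of y.
From the visible intercepts: it crosses the x-axis at the gridline x = 0; it crosses the y-axis at the gridline y = 0.
Fitting integer coefficients to these (and the overall shape) gives p.

2*y^4 + 3*x*y^2 - 3*x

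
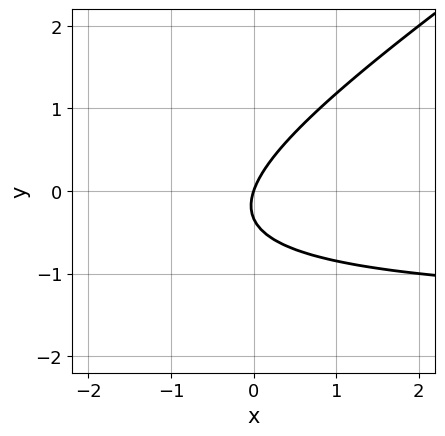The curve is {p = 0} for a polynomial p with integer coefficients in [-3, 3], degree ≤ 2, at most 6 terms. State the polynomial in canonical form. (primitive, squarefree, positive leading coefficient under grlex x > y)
(a) The degree is 2 — a generic line meets the curve in up to 2 points.
(b) Observable constraints: it meets the x-axis at x = 0 (among the integer gridlines); it crosses the y-axis at the gridline y = 0.
(c) Together with the visible shape, these determine p as stated.

2*x*y - 3*y^2 + 3*x - y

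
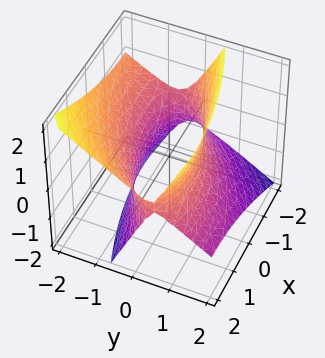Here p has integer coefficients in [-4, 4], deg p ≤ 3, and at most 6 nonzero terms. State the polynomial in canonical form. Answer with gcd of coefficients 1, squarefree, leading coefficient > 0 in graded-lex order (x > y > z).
deg p = 2.
Against the integer gridlines: the surface avoids every integer z-axis point in the box; among the integer gridlines, it crosses the y-axis at y ∈ {-1, 1}.
Together with the visible shape, these determine p as stated.

x^2 - 2*x*y + 3*y^2 + 3*y*z - 2*z^2 - 3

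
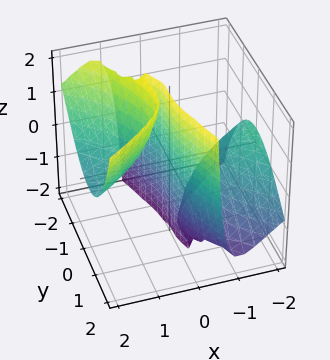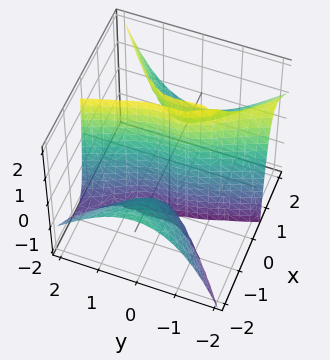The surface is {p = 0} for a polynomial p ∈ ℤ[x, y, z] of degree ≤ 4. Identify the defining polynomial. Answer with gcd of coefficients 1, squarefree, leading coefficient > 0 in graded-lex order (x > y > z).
Degree: no degree-2 surface has this shape, so deg p = 3.
Against the integer gridlines: one y-axis crossing is at y = 0; it crosses the x-axis at the gridline x = 0; the visible z-axis segment lies entirely on the surface.
Assembling these constraints gives the stated polynomial.

x^3 + 3*x^2*z - 3*x*y^2 - y^3 - 2*x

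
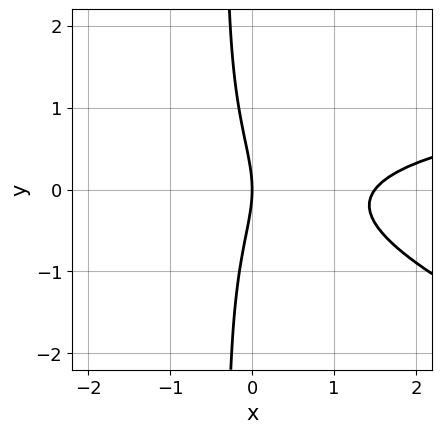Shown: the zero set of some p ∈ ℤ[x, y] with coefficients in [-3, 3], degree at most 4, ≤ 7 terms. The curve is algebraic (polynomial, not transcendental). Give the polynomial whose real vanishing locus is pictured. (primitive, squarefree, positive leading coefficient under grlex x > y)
x^2*y + 3*x*y^2 - 2*x^2 + y^2 + 3*x

Degree: no degree-2 curve has this shape, so deg p = 3.
Against the integer gridlines: it crosses the x-axis at the gridline x = 0; it crosses the y-axis at the gridline y = 0.
Assembling these constraints gives the stated polynomial.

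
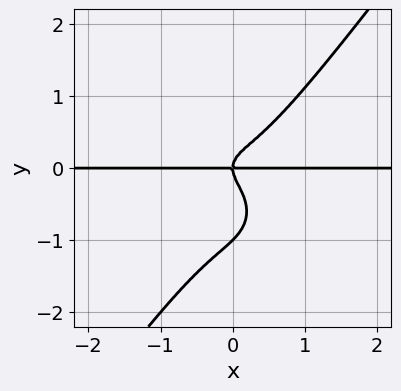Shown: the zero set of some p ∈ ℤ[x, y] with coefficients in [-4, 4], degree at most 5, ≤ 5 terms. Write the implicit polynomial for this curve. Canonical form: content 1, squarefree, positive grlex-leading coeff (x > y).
3*x^3*y + x*y^3 - 2*y^4 - 2*y^3 + x*y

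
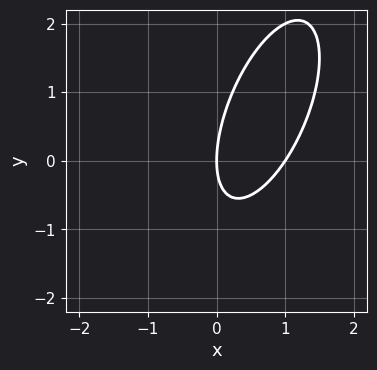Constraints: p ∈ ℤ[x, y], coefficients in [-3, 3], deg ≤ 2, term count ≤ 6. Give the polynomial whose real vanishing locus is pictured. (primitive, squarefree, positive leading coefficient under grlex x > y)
3*x^2 - 2*x*y + y^2 - 3*x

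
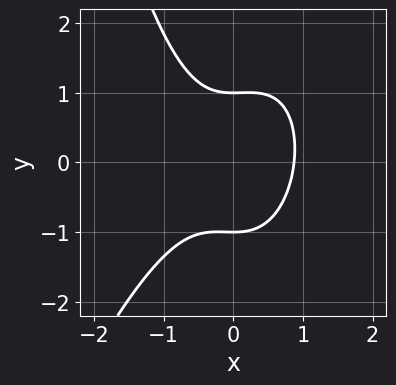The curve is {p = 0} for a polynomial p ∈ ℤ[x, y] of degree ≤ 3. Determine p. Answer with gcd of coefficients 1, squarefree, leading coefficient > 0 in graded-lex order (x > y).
3*x^3 - x^2*y + 2*y^2 - 2

(a) The degree is 3 — a generic line meets the curve in up to 3 points.
(b) Checking where it meets the axes: the y-axis gridline crossings are at y ∈ {-1, 1}.
(c) Fitting integer coefficients to these (and the overall shape) gives p.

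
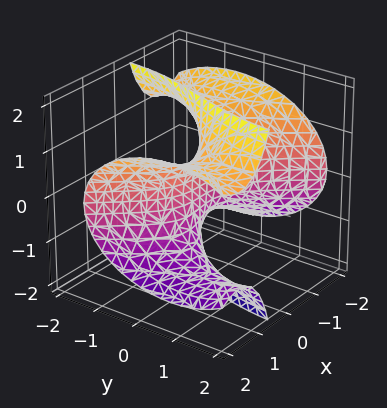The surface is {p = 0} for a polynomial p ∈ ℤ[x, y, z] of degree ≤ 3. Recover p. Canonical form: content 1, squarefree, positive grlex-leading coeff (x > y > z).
x^3 - x*y^2 - 2*x*z^2 + 3*y

deg p = 3.
Against the integer gridlines: every point of the z-axis in the box is on the surface; it meets the x-axis at x = 0 (among the integer gridlines); one y-axis crossing is at y = 0.
Matching integer coefficients to the picture gives p.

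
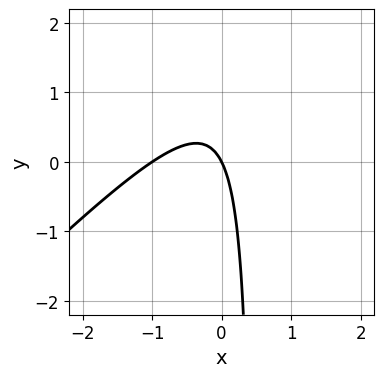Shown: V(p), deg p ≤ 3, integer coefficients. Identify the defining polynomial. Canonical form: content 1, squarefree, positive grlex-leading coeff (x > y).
(a) The degree is 2 — the shape is more complex than any degree-1 curve.
(b) From the visible intercepts: the x-axis gridline crossings are at x ∈ {-1, 0}; one y-axis crossing is at y = 0.
(c) Putting this together gives p.

2*x^2 - 2*x*y + 2*x + y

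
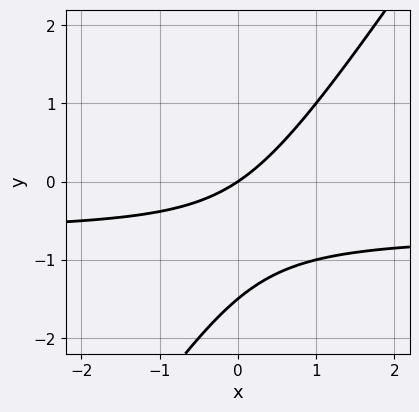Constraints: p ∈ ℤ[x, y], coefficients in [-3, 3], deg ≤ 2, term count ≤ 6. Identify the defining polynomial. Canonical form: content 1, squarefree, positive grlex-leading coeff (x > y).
3*x*y - 2*y^2 + 2*x - 3*y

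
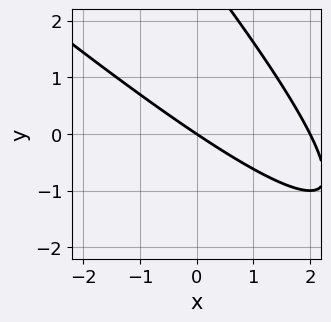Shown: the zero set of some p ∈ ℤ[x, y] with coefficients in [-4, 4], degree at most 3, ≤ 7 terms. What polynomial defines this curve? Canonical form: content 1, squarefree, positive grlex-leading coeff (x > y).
x^2 + 2*x*y + y^2 - 2*x - 3*y

(a) Degree: a generic line meets the curve in up to 2 points, so deg p = 2.
(b) Observable constraints: one y-axis crossing is at y = 0; among the integer gridlines, it crosses the x-axis at x ∈ {0, 2}.
(c) Fitting integer coefficients to these (and the overall shape) gives p.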